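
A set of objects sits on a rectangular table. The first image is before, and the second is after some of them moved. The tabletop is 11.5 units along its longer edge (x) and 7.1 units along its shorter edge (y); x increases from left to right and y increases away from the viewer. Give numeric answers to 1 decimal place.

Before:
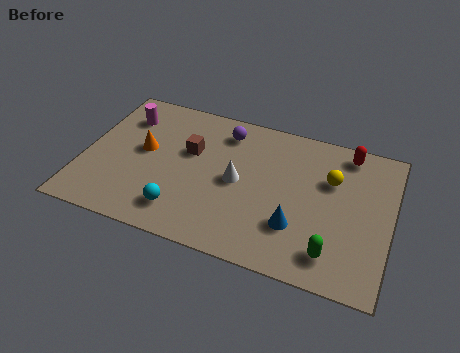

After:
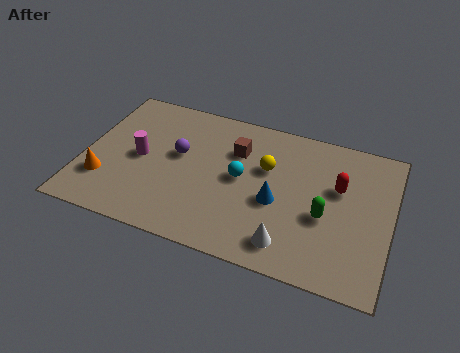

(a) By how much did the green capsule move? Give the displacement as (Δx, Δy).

(-0.4, 1.6)

The green capsule started near (9.5, 1.3) and ended near (9.1, 2.9).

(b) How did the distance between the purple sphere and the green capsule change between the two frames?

-0.6

They were about 6.3 units apart before and 5.7 after — 0.6 units closer together.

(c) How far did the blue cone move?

1.2

The blue cone was near (8.1, 2.1) before and (7.3, 3.0) after, so it travelled √(0.8² + 0.9²) ≈ 1.2 units.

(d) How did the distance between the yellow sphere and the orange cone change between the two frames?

-0.6

The distance was about 7.0 in the first image and 6.4 in the second, so they moved 0.6 units closer together.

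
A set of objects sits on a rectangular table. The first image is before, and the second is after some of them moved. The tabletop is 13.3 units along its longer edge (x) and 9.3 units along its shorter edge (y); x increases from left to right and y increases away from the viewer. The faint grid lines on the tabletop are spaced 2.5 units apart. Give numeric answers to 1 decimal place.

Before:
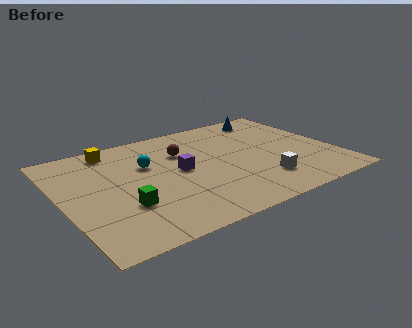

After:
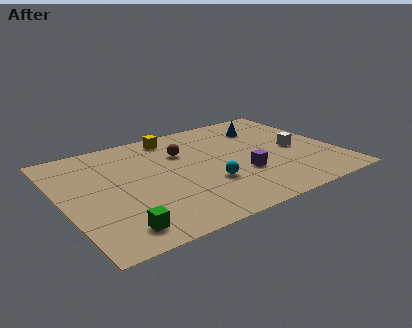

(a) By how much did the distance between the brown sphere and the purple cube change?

+2.4

They were about 1.6 units apart before and 4.0 after — 2.4 units further apart.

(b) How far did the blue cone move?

1.0

The blue cone was near (10.9, 8.0) before and (10.4, 7.1) after, so it travelled √(0.5² + 0.9²) ≈ 1.0 units.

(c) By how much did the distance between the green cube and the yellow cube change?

+2.6

They were about 5.1 units apart before and 7.7 after — 2.6 units further apart.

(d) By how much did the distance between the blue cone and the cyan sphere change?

-1.5

Before: roughly 6.9 units apart; after: 5.4. That's 1.5 units closer together.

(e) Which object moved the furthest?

the cyan sphere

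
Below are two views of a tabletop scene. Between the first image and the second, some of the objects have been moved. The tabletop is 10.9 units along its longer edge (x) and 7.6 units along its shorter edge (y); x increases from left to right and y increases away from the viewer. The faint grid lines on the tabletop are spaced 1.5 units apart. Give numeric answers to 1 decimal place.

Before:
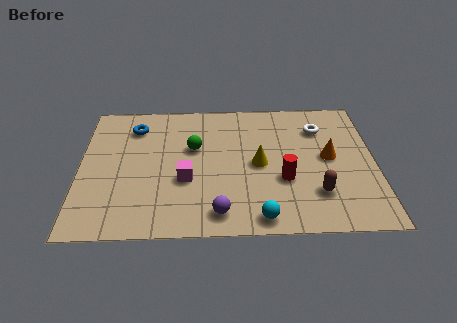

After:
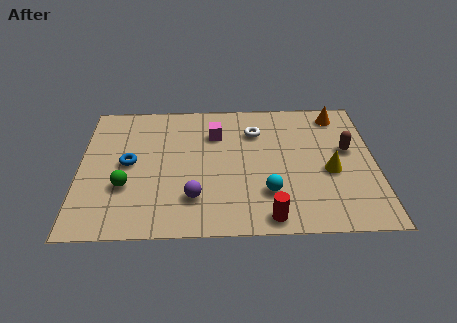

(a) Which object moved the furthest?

the green sphere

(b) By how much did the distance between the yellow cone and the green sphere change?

+4.9

The distance was about 2.6 in the first image and 7.5 in the second, so they moved 4.9 units further apart.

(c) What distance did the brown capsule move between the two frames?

2.7

The brown capsule was near (8.7, 2.0) before and (9.9, 4.4) after, so it travelled √(1.2² + 2.4²) ≈ 2.7 units.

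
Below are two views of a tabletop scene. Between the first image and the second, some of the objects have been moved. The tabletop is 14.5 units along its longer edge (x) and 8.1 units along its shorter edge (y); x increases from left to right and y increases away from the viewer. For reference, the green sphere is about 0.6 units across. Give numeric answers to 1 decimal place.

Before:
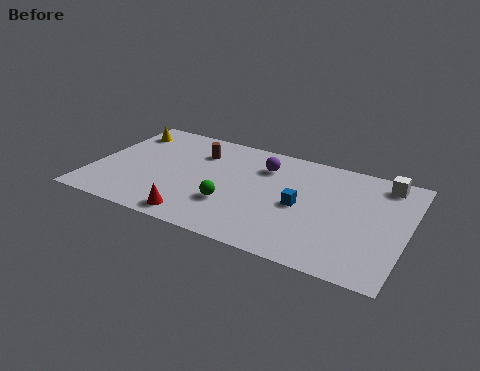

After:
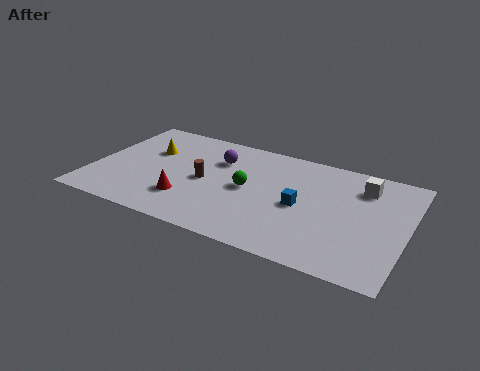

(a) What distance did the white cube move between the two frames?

1.1

The white cube was near (13.2, 7.0) before and (12.3, 6.3) after, so it travelled √(0.9² + 0.7²) ≈ 1.1 units.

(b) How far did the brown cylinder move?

2.2

The brown cylinder was near (4.6, 6.0) before and (5.2, 3.9) after, so it travelled √(0.6² + 2.1²) ≈ 2.2 units.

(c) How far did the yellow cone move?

1.8

The yellow cone moved from about (1.0, 6.5) to (2.4, 5.3), a distance of √(1.4² + 1.2²) ≈ 1.8.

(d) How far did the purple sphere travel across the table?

2.1

The purple sphere was near (7.7, 6.1) before and (5.6, 5.8) after, so it travelled √(2.1² + 0.3²) ≈ 2.1 units.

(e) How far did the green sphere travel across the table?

1.6

The green sphere moved from about (6.6, 2.6) to (7.2, 4.1), a distance of √(0.6² + 1.5²) ≈ 1.6.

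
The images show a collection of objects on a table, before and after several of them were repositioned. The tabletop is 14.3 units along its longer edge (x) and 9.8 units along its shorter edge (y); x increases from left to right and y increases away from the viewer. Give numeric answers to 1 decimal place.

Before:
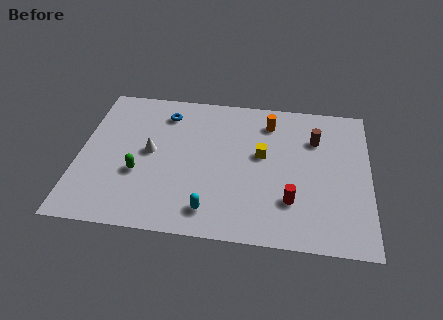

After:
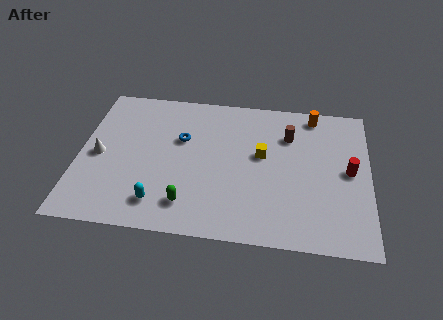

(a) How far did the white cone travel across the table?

2.5

The white cone moved from about (3.5, 5.1) to (1.0, 4.6), a distance of √(2.5² + 0.5²) ≈ 2.5.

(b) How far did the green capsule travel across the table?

3.0

The green capsule was near (3.0, 3.6) before and (5.5, 1.9) after, so it travelled √(2.5² + 1.7²) ≈ 3.0 units.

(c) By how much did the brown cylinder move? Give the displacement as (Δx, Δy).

(-1.3, 0.1)

From the two frames, the brown cylinder sits at roughly (11.6, 7.0) before and (10.3, 7.1) after.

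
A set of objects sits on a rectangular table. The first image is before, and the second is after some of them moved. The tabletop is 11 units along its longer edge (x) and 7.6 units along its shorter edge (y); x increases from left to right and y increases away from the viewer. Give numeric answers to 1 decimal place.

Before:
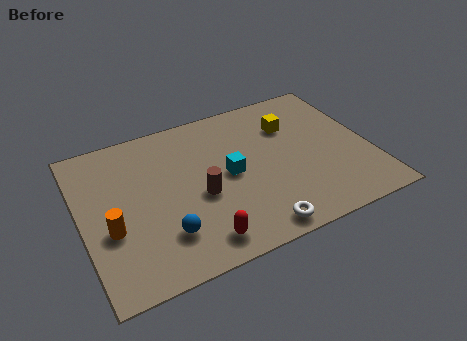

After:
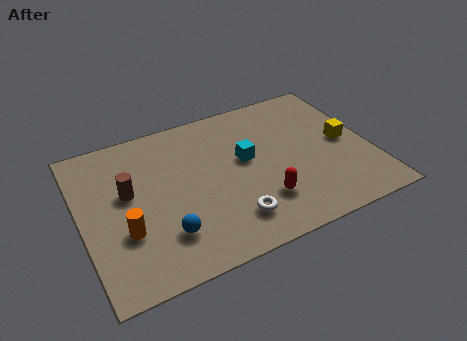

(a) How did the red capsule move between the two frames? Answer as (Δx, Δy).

(2.5, 0.9)

The red capsule was at about (4.1, 1.1) and moved to about (6.6, 2.0).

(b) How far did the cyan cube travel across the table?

0.9

The cyan cube moved from about (5.6, 3.8) to (6.3, 4.3), a distance of √(0.7² + 0.5²) ≈ 0.9.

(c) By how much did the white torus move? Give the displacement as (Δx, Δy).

(-0.8, 0.8)

The white torus started near (6.2, 0.8) and ended near (5.4, 1.6).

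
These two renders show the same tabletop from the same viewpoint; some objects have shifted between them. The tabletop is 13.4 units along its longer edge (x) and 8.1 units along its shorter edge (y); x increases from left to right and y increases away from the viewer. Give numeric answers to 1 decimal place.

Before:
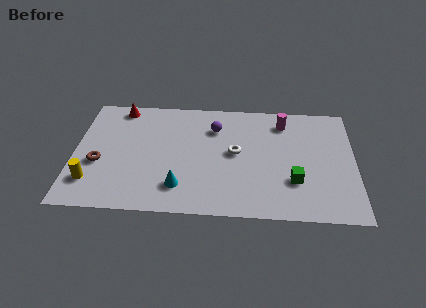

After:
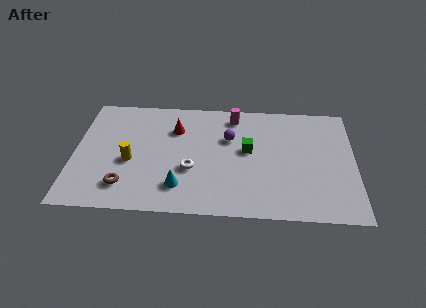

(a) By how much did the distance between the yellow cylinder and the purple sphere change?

-2.0

They were about 7.1 units apart before and 5.1 after — 2.0 units closer together.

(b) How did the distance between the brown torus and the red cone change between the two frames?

+0.6

Before: roughly 4.1 units apart; after: 4.7. That's 0.6 units further apart.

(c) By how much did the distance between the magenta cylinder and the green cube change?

-1.6

Before: roughly 4.1 units apart; after: 2.5. That's 1.6 units closer together.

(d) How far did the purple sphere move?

1.0

The purple sphere was near (6.7, 6.0) before and (7.4, 5.3) after, so it travelled √(0.7² + 0.7²) ≈ 1.0 units.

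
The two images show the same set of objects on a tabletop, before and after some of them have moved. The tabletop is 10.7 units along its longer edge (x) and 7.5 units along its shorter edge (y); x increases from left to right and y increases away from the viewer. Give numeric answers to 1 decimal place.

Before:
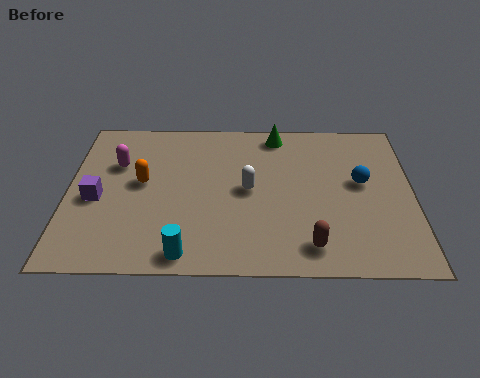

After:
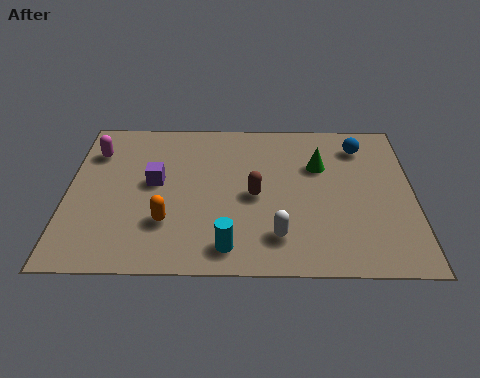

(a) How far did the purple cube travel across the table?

2.0

The purple cube moved from about (0.9, 3.3) to (2.7, 4.1), a distance of √(1.8² + 0.8²) ≈ 2.0.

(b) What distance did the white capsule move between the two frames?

2.4

The white capsule was near (5.6, 3.8) before and (6.5, 1.6) after, so it travelled √(0.9² + 2.2²) ≈ 2.4 units.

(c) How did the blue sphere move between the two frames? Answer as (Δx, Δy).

(0.0, 1.8)

The blue sphere was at about (9.1, 4.2) and moved to about (9.1, 6.0).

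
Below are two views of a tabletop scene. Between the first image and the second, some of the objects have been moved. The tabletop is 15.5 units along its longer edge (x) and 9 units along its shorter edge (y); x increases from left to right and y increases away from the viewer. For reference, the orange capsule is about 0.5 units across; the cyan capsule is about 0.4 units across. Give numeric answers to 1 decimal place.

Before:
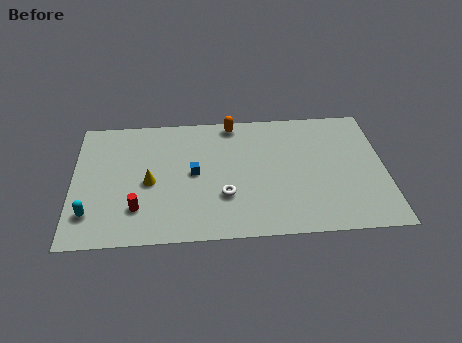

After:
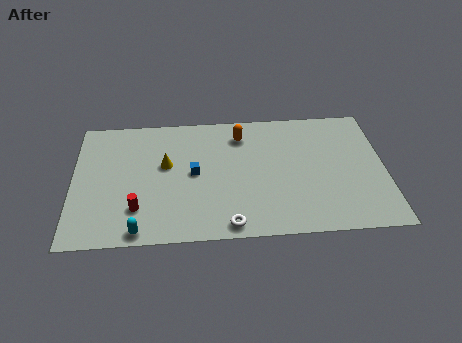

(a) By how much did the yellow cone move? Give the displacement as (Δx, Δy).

(0.8, 1.2)

The yellow cone started near (3.8, 4.1) and ended near (4.6, 5.3).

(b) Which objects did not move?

the red cylinder and the blue cube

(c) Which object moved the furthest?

the cyan capsule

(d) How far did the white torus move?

2.0

From (7.5, 2.9) to (7.7, 0.9), the white torus covered √(0.2² + 2.0²) ≈ 2.0 units.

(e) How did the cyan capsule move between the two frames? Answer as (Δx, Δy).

(2.4, -1.3)

The cyan capsule was at about (0.9, 2.1) and moved to about (3.3, 0.8).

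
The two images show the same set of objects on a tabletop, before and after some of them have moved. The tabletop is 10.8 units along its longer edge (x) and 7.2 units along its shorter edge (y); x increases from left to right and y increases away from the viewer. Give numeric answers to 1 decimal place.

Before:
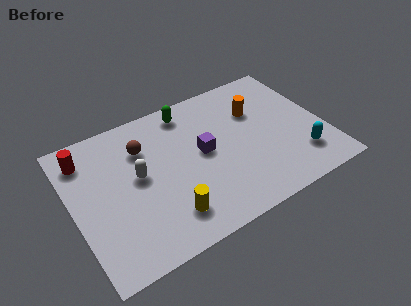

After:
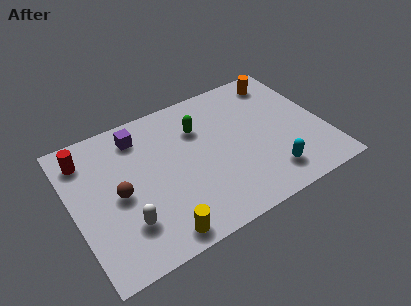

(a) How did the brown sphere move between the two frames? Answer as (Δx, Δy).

(-1.3, -1.8)

From the two frames, the brown sphere sits at roughly (3.2, 5.2) before and (1.9, 3.4) after.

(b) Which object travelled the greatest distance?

the purple cube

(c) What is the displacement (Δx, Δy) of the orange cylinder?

(1.3, 1.2)

The orange cylinder was at about (8.1, 4.9) and moved to about (9.4, 6.1).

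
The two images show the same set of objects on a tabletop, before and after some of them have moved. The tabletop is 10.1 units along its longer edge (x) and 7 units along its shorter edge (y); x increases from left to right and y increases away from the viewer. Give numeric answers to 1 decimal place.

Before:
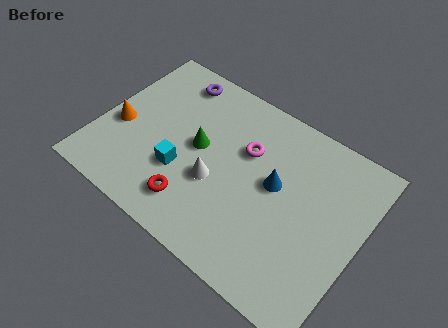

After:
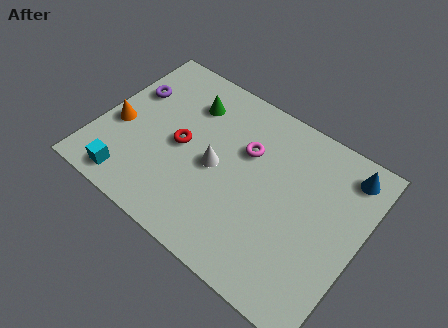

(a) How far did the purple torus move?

2.0

The purple torus moved from about (2.3, 6.0) to (0.9, 4.6), a distance of √(1.4² + 1.4²) ≈ 2.0.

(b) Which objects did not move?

the magenta torus and the orange cone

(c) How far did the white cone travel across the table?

0.6

The white cone was near (4.7, 2.7) before and (4.6, 3.3) after, so it travelled √(0.1² + 0.6²) ≈ 0.6 units.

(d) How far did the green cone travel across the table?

1.7

From (3.8, 3.7) to (3.1, 5.3), the green cone covered √(0.7² + 1.6²) ≈ 1.7 units.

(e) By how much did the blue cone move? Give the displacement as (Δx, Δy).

(2.4, 2.0)

The blue cone was at about (6.8, 3.9) and moved to about (9.2, 5.9).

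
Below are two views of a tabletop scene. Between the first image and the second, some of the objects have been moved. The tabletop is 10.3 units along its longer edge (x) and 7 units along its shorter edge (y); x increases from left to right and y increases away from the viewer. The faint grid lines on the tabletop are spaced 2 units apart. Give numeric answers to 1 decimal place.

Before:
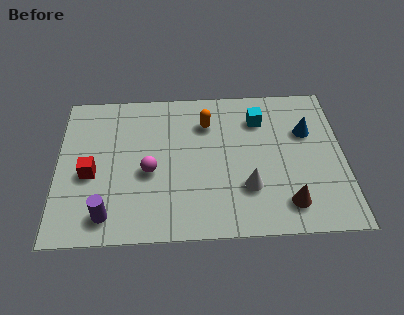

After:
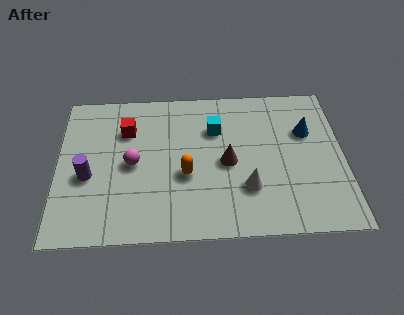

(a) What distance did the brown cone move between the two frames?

2.9

The brown cone was near (8.2, 1.3) before and (6.1, 3.3) after, so it travelled √(2.1² + 2.0²) ≈ 2.9 units.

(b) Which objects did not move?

the blue cone and the white cone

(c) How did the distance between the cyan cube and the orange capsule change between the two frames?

+0.5

Before: roughly 1.9 units apart; after: 2.4. That's 0.5 units further apart.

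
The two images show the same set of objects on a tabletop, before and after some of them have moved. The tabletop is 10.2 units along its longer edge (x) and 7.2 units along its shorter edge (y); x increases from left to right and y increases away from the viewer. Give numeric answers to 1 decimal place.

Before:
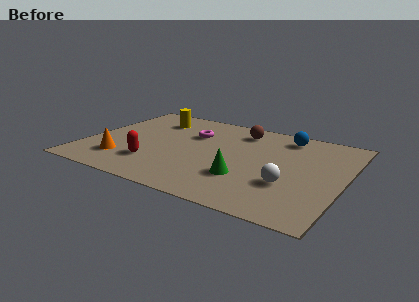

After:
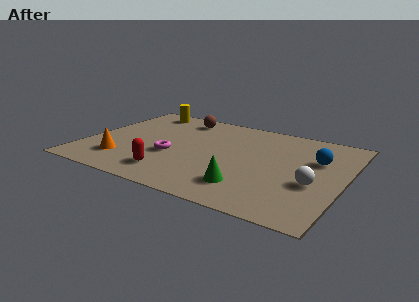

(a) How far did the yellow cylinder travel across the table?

0.9

The yellow cylinder moved from about (2.3, 5.6) to (1.7, 6.3), a distance of √(0.6² + 0.7²) ≈ 0.9.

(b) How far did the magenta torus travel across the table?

2.2

From (4.0, 4.9) to (3.5, 2.8), the magenta torus covered √(0.5² + 2.1²) ≈ 2.2 units.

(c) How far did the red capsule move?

0.9

From (2.9, 1.9) to (3.7, 1.4), the red capsule covered √(0.8² + 0.5²) ≈ 0.9 units.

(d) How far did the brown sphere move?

2.5

From (5.8, 5.9) to (3.3, 6.1), the brown sphere covered √(2.5² + 0.2²) ≈ 2.5 units.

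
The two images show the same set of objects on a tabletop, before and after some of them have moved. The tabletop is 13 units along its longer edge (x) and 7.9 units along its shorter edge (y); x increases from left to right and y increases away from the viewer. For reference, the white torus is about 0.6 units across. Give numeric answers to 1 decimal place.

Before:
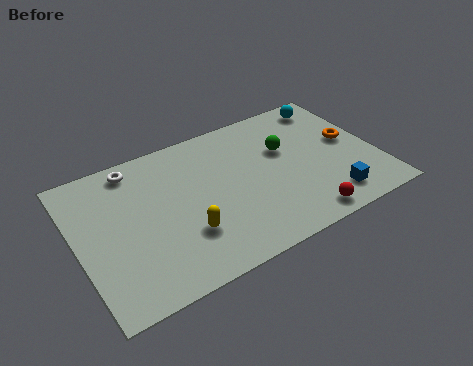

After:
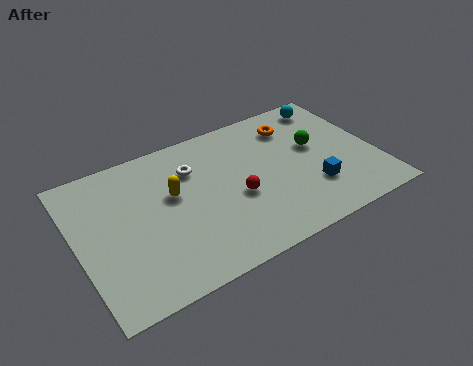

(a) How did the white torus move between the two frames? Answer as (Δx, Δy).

(2.4, -1.2)

The white torus was at about (2.8, 6.9) and moved to about (5.2, 5.7).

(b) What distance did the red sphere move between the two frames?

3.5

The red sphere was near (9.3, 0.9) before and (6.8, 3.3) after, so it travelled √(2.5² + 2.4²) ≈ 3.5 units.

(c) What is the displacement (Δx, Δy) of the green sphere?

(1.3, -0.4)

From the two frames, the green sphere sits at roughly (9.2, 5.0) before and (10.5, 4.6) after.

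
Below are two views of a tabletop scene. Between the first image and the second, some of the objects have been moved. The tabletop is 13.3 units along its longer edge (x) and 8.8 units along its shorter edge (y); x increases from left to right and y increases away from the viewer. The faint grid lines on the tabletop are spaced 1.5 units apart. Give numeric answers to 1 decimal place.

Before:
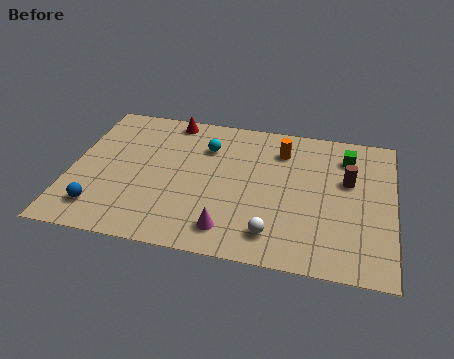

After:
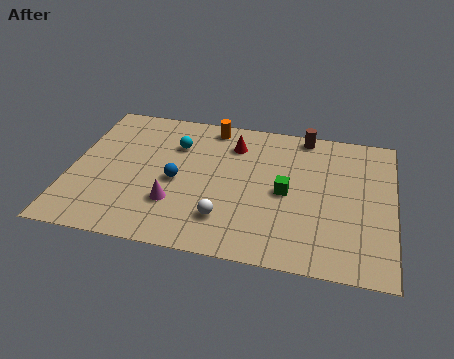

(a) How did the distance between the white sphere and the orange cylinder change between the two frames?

+0.6

They were about 5.2 units apart before and 5.8 after — 0.6 units further apart.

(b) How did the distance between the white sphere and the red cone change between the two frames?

-3.1

The distance was about 7.8 in the first image and 4.7 in the second, so they moved 3.1 units closer together.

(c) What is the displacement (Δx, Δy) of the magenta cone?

(-2.3, 1.1)

The magenta cone was at about (6.7, 1.5) and moved to about (4.4, 2.6).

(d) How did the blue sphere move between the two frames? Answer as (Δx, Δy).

(3.0, 2.3)

The blue sphere started near (1.4, 1.7) and ended near (4.4, 4.0).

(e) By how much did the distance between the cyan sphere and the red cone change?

+0.3

They were about 2.2 units apart before and 2.5 after — 0.3 units further apart.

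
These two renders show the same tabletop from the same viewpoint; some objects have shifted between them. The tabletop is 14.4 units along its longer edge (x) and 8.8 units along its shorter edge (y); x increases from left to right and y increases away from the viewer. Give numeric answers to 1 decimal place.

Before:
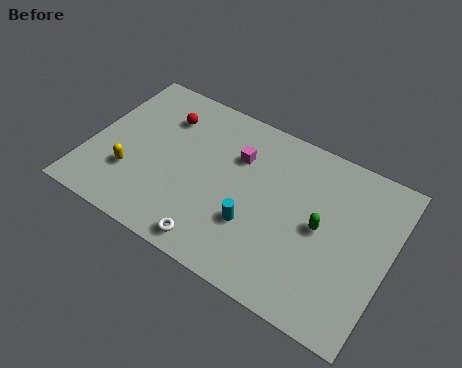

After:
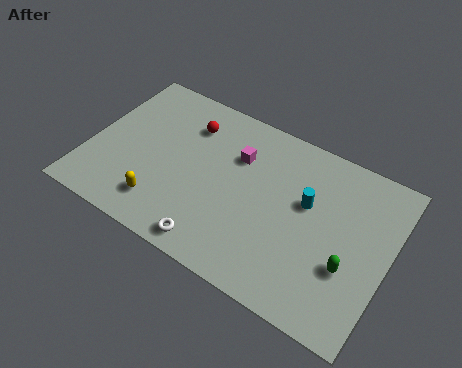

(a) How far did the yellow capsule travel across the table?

1.9

From (2.2, 2.7) to (3.9, 1.8), the yellow capsule covered √(1.7² + 0.9²) ≈ 1.9 units.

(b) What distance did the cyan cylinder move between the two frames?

3.3

From (8.2, 2.9) to (10.4, 5.3), the cyan cylinder covered √(2.2² + 2.4²) ≈ 3.3 units.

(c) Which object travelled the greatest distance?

the cyan cylinder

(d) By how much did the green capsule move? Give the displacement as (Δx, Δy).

(1.5, -1.3)

From the two frames, the green capsule sits at roughly (11.2, 4.4) before and (12.7, 3.1) after.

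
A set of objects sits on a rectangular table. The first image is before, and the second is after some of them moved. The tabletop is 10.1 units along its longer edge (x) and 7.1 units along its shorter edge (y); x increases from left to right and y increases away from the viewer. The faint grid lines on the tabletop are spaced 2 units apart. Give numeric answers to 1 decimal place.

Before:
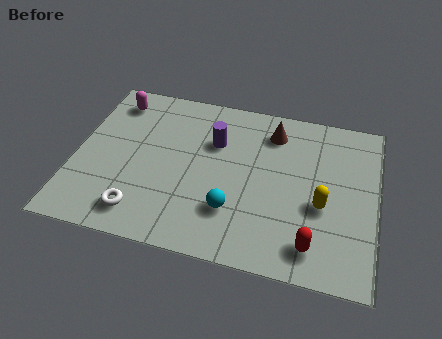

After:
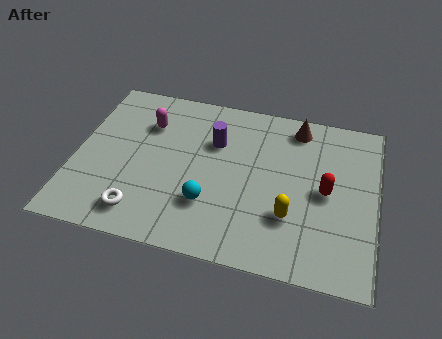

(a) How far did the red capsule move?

2.3

The red capsule was near (8.1, 1.2) before and (8.4, 3.5) after, so it travelled √(0.3² + 2.3²) ≈ 2.3 units.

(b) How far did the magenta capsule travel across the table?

1.4

The magenta capsule moved from about (1.1, 5.9) to (2.3, 5.1), a distance of √(1.2² + 0.8²) ≈ 1.4.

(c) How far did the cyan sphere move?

0.8

The cyan sphere moved from about (5.4, 2.0) to (4.6, 2.1), a distance of √(0.8² + 0.1²) ≈ 0.8.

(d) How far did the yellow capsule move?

1.2

From (8.3, 2.9) to (7.3, 2.2), the yellow capsule covered √(1.0² + 0.7²) ≈ 1.2 units.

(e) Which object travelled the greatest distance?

the red capsule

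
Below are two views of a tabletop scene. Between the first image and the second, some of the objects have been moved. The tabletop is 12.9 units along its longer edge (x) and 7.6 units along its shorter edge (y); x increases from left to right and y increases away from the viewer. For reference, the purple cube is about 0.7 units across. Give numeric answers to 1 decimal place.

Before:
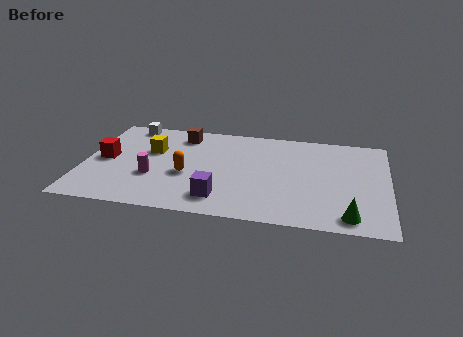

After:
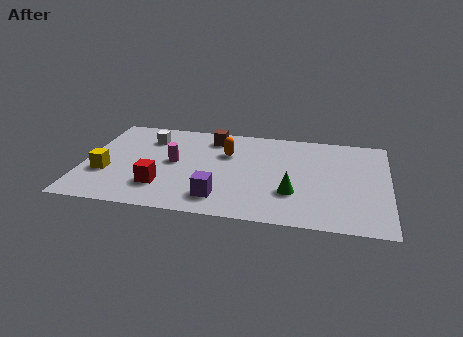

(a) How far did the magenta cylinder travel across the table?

1.5

The magenta cylinder was near (3.0, 2.7) before and (3.8, 4.0) after, so it travelled √(0.8² + 1.3²) ≈ 1.5 units.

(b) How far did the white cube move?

1.3

The white cube was near (1.7, 6.8) before and (2.6, 5.8) after, so it travelled √(0.9² + 1.0²) ≈ 1.3 units.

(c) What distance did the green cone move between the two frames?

2.8

The green cone moved from about (11.3, 1.0) to (8.9, 2.4), a distance of √(2.4² + 1.4²) ≈ 2.8.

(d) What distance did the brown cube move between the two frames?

1.3

From (4.0, 6.3) to (5.3, 6.3), the brown cube covered √(1.3² + 0.0²) ≈ 1.3 units.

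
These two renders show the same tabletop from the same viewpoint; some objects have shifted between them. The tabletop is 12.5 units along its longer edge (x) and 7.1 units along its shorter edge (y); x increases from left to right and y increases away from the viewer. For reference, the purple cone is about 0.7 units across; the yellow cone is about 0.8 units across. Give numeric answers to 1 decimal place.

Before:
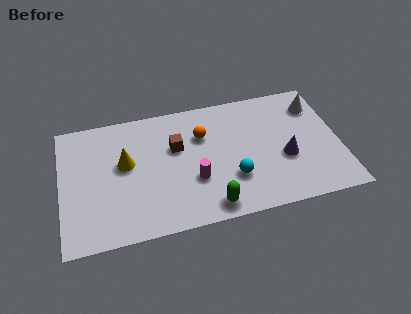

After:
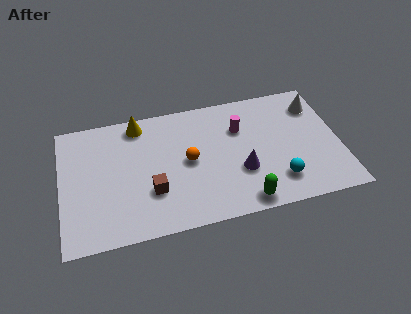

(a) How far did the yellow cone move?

2.2

The yellow cone was near (2.9, 4.1) before and (3.6, 6.2) after, so it travelled √(0.7² + 2.1²) ≈ 2.2 units.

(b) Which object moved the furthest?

the magenta cylinder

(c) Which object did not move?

the white cone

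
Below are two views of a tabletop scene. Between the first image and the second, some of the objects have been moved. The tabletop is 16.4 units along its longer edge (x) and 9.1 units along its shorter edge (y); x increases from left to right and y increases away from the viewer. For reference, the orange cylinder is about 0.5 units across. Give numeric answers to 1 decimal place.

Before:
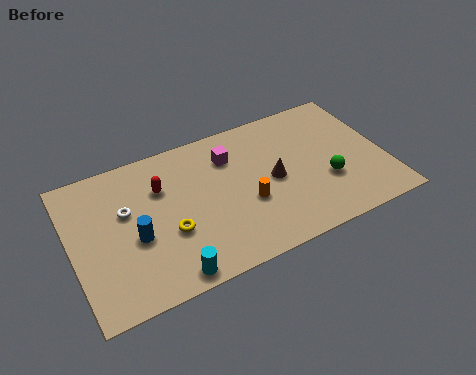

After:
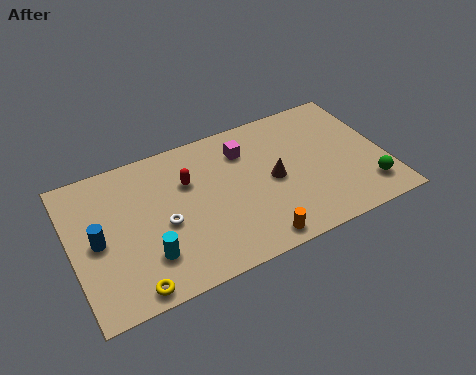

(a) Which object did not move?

the brown cone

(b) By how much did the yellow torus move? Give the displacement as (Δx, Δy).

(-2.2, -2.5)

From the two frames, the yellow torus sits at roughly (4.9, 3.4) before and (2.7, 0.9) after.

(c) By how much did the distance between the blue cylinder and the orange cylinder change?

+2.7

The distance was about 5.8 in the first image and 8.5 in the second, so they moved 2.7 units further apart.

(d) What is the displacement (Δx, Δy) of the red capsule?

(1.4, -0.2)

The red capsule was at about (4.8, 6.3) and moved to about (6.2, 6.1).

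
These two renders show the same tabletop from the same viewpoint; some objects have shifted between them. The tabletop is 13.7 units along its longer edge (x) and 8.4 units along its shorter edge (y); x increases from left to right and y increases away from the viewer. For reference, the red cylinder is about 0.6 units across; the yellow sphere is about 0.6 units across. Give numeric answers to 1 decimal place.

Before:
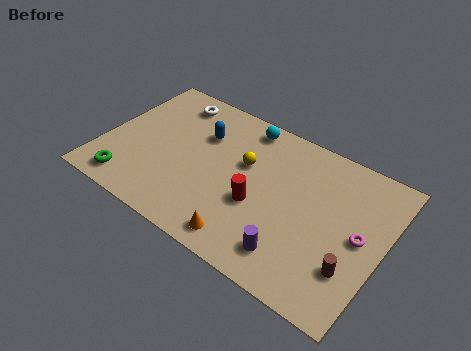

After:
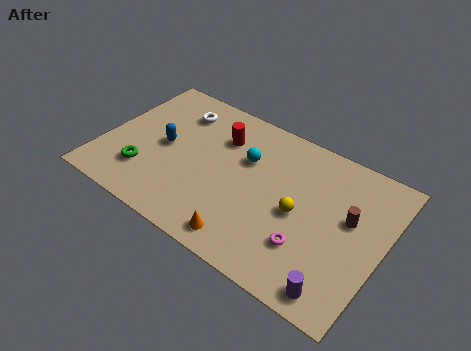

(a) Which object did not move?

the orange cone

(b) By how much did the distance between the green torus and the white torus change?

-1.5

The distance was about 6.0 in the first image and 4.5 in the second, so they moved 1.5 units closer together.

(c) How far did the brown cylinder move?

2.5

From (12.5, 2.4) to (12.0, 4.9), the brown cylinder covered √(0.5² + 2.5²) ≈ 2.5 units.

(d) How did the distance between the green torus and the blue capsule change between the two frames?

-3.3

They were about 5.4 units apart before and 2.1 after — 3.3 units closer together.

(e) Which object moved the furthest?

the red cylinder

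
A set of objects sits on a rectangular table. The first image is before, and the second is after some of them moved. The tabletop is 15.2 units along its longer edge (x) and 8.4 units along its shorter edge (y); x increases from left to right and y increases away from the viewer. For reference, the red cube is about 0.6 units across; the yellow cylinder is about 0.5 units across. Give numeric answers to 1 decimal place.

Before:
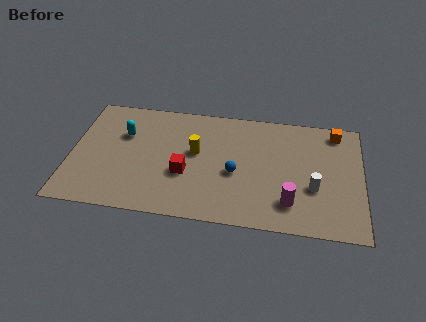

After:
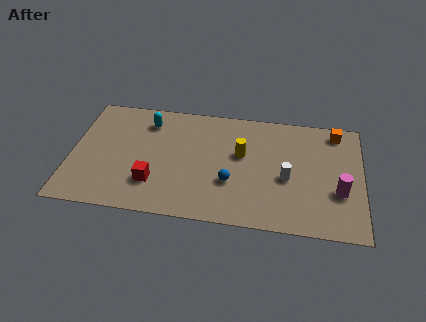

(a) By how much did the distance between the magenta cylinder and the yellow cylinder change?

-0.3

Before: roughly 5.8 units apart; after: 5.5. That's 0.3 units closer together.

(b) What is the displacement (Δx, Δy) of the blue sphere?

(-0.2, -0.7)

The blue sphere started near (8.6, 3.6) and ended near (8.4, 2.9).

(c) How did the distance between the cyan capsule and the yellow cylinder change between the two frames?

+1.4

They were about 3.9 units apart before and 5.3 after — 1.4 units further apart.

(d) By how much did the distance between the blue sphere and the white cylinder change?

-1.1

Before: roughly 4.1 units apart; after: 3.0. That's 1.1 units closer together.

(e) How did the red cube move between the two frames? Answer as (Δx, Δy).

(-1.6, -0.9)

From the two frames, the red cube sits at roughly (6.0, 3.2) before and (4.4, 2.3) after.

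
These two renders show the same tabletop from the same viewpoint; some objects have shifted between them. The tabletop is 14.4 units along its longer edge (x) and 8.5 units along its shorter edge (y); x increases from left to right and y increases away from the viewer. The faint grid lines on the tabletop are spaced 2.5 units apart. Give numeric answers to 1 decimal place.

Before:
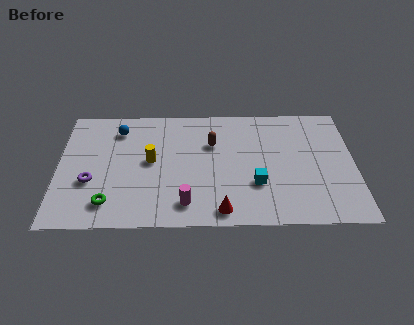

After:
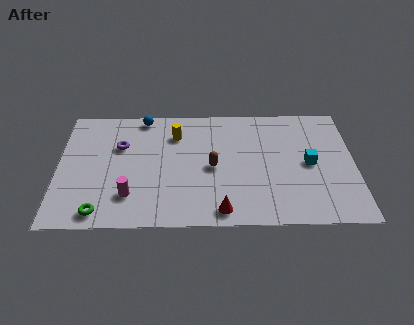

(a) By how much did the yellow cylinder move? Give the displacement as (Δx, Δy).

(1.2, 1.9)

From the two frames, the yellow cylinder sits at roughly (4.5, 4.5) before and (5.7, 6.4) after.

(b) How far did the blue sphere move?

1.5

The blue sphere moved from about (2.9, 6.8) to (4.1, 7.7), a distance of √(1.2² + 0.9²) ≈ 1.5.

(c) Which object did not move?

the red cone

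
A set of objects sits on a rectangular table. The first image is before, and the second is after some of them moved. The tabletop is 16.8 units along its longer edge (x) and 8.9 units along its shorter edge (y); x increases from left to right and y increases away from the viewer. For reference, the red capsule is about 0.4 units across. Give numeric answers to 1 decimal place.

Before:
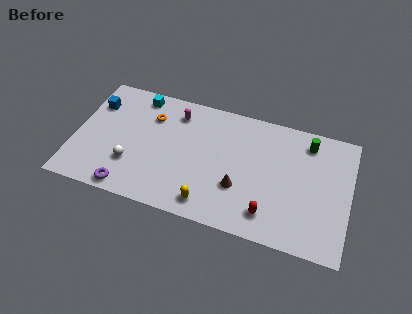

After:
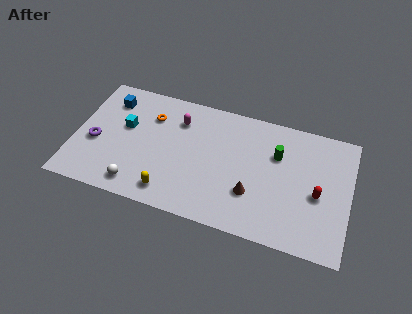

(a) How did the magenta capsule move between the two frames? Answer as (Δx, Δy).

(0.2, -0.5)

The magenta capsule was at about (6.0, 7.2) and moved to about (6.2, 6.7).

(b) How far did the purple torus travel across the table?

3.6

The purple torus moved from about (3.6, 0.9) to (1.3, 3.7), a distance of √(2.3² + 2.8²) ≈ 3.6.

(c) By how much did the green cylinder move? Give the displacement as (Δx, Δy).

(-1.8, -1.4)

The green cylinder started near (14.1, 7.4) and ended near (12.3, 6.0).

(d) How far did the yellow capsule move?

2.4

From (8.5, 1.3) to (6.1, 1.4), the yellow capsule covered √(2.4² + 0.1²) ≈ 2.4 units.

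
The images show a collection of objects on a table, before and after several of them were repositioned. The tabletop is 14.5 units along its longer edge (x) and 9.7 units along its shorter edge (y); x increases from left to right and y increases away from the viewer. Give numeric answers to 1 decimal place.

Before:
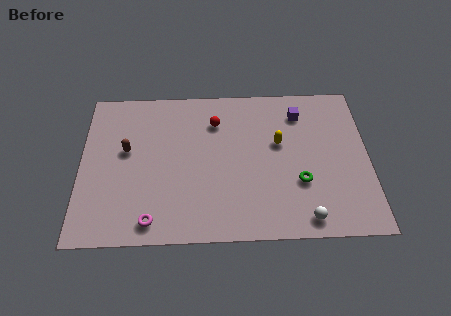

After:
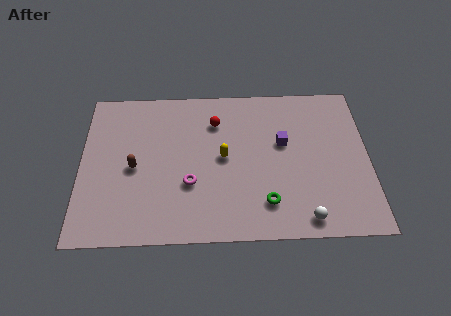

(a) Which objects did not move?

the white sphere and the red sphere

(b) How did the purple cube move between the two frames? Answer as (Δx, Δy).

(-0.9, -1.9)

The purple cube started near (11.1, 7.7) and ended near (10.2, 5.8).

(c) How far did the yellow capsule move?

2.9

From (10.0, 5.8) to (7.2, 5.0), the yellow capsule covered √(2.8² + 0.8²) ≈ 2.9 units.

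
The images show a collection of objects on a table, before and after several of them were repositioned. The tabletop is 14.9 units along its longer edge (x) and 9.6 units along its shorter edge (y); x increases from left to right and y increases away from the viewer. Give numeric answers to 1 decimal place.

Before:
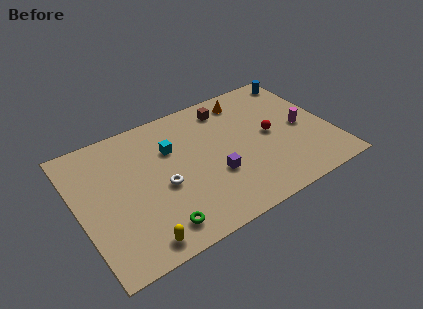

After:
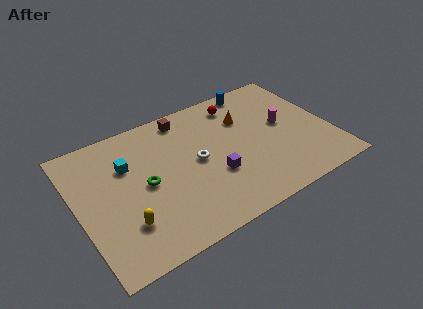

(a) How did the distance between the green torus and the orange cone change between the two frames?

-2.6

The distance was about 9.2 in the first image and 6.6 in the second, so they moved 2.6 units closer together.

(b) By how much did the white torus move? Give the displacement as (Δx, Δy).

(2.2, 0.8)

From the two frames, the white torus sits at roughly (4.8, 4.1) before and (7.0, 4.9) after.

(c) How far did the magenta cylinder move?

1.2

From (13.3, 4.5) to (12.3, 5.2), the magenta cylinder covered √(1.0² + 0.7²) ≈ 1.2 units.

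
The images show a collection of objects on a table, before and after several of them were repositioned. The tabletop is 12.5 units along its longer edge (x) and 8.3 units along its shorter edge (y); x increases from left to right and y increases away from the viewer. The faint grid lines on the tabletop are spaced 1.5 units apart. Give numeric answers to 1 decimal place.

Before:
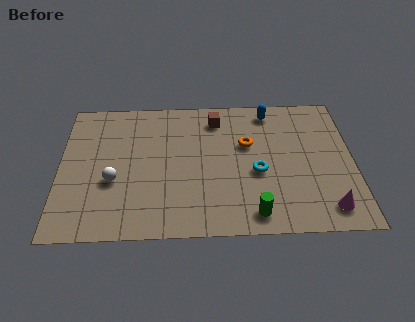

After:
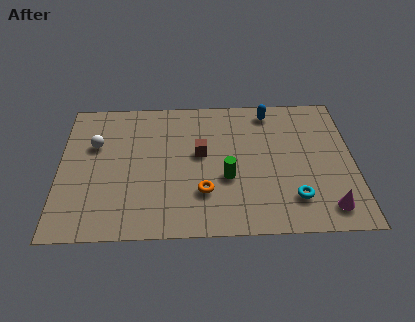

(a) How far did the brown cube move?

2.2

The brown cube was near (6.7, 6.8) before and (6.0, 4.7) after, so it travelled √(0.7² + 2.1²) ≈ 2.2 units.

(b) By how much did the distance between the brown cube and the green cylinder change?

-4.0

Before: roughly 5.9 units apart; after: 1.9. That's 4.0 units closer together.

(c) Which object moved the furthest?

the orange torus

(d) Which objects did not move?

the magenta cone and the blue capsule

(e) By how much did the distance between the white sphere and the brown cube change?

-1.1

Before: roughly 5.7 units apart; after: 4.6. That's 1.1 units closer together.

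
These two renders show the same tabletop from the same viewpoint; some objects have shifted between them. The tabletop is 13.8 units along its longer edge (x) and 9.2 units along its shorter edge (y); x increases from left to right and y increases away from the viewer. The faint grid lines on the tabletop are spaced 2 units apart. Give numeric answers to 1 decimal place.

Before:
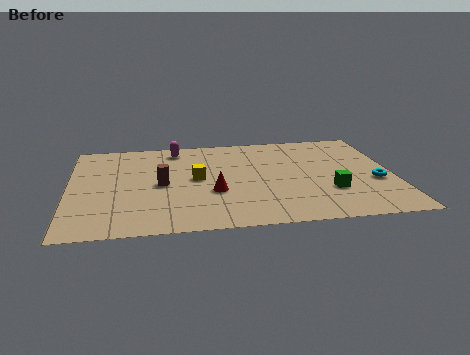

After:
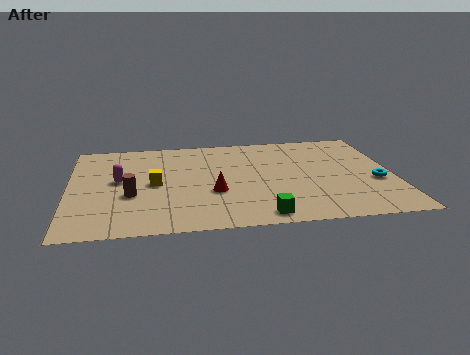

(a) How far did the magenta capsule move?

3.8

The magenta capsule was near (4.6, 7.9) before and (2.1, 5.0) after, so it travelled √(2.5² + 2.9²) ≈ 3.8 units.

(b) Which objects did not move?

the red cone and the cyan torus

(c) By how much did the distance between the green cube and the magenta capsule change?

-1.0

The distance was about 8.1 in the first image and 7.1 in the second, so they moved 1.0 units closer together.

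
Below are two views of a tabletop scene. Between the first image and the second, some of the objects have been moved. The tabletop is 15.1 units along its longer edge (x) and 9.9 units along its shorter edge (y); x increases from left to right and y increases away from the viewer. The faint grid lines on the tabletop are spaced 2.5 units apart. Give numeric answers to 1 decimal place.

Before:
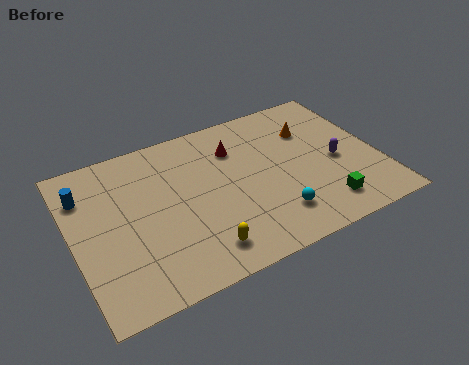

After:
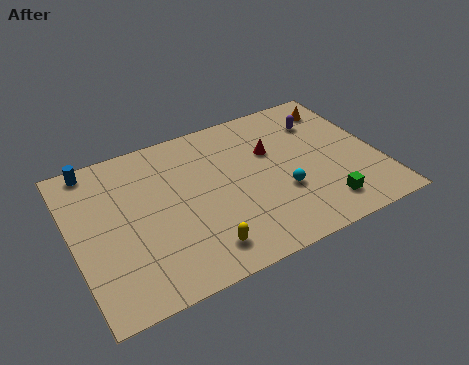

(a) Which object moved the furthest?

the purple capsule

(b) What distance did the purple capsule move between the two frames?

3.0

From (13.0, 4.4) to (12.7, 7.4), the purple capsule covered √(0.3² + 3.0²) ≈ 3.0 units.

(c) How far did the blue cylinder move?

1.7

From (0.8, 7.4) to (1.4, 9.0), the blue cylinder covered √(0.6² + 1.6²) ≈ 1.7 units.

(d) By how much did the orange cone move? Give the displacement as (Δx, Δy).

(1.6, 1.1)

From the two frames, the orange cone sits at roughly (12.1, 7.0) before and (13.7, 8.1) after.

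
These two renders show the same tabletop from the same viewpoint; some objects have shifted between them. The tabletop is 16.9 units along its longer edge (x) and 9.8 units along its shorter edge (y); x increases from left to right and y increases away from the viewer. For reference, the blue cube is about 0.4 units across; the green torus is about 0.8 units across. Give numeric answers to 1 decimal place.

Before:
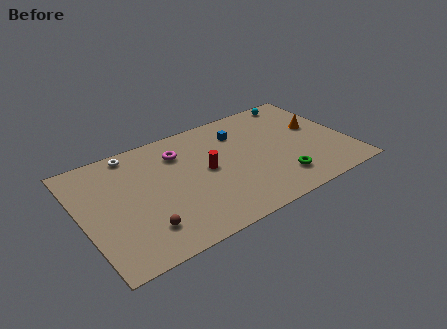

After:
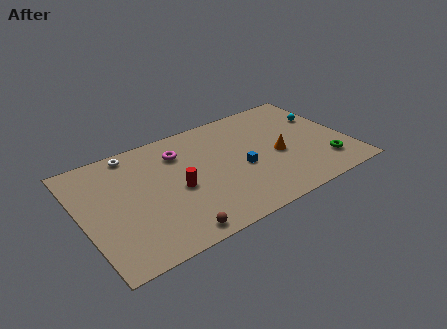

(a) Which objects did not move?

the white torus and the magenta torus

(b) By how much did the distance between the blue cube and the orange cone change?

-2.7

They were about 5.1 units apart before and 2.4 after — 2.7 units closer together.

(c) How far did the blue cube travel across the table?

3.2

The blue cube was near (10.4, 7.4) before and (10.0, 4.2) after, so it travelled √(0.4² + 3.2²) ≈ 3.2 units.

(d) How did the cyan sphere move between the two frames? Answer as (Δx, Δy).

(1.2, -2.3)

From the two frames, the cyan sphere sits at roughly (14.6, 8.8) before and (15.8, 6.5) after.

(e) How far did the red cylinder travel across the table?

2.1

From (7.9, 5.1) to (5.9, 4.4), the red cylinder covered √(2.0² + 0.7²) ≈ 2.1 units.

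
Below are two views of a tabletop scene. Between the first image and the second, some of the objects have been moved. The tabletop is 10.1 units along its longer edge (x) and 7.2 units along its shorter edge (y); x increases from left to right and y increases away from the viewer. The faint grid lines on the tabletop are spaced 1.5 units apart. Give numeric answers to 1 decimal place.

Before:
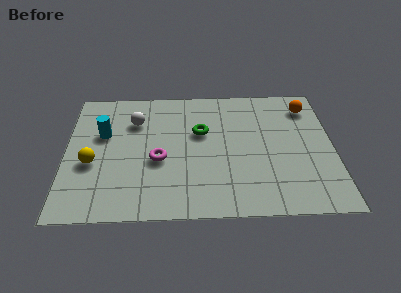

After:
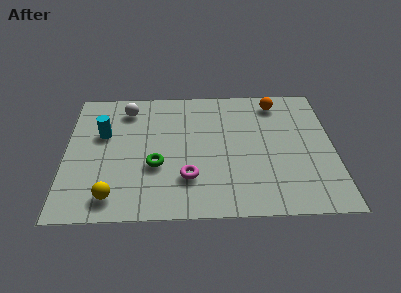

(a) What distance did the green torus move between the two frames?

2.5

From (5.1, 4.5) to (3.4, 2.7), the green torus covered √(1.7² + 1.8²) ≈ 2.5 units.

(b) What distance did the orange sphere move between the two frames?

1.2

The orange sphere moved from about (9.2, 5.8) to (8.0, 6.1), a distance of √(1.2² + 0.3²) ≈ 1.2.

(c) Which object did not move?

the cyan cylinder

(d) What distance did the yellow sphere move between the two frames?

2.0

From (1.0, 2.9) to (1.8, 1.1), the yellow sphere covered √(0.8² + 1.8²) ≈ 2.0 units.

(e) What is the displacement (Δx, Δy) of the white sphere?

(-0.3, 0.7)

The white sphere started near (2.6, 5.2) and ended near (2.3, 5.9).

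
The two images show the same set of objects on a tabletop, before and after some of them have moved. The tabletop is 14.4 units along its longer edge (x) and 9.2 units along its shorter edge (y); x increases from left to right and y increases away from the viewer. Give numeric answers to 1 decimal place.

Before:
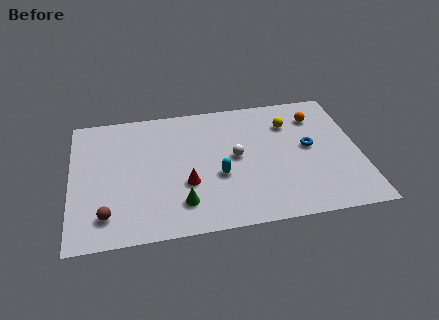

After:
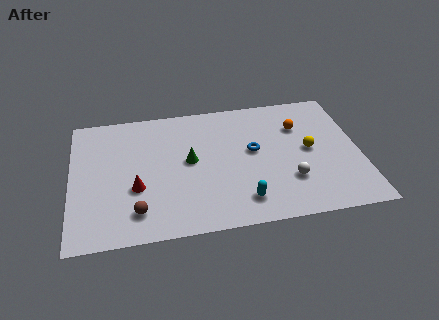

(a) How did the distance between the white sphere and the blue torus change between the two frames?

-0.8

They were about 3.7 units apart before and 2.9 after — 0.8 units closer together.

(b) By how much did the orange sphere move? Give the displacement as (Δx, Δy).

(-0.9, -0.6)

The orange sphere started near (12.4, 7.1) and ended near (11.5, 6.5).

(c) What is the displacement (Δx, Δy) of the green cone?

(0.5, 2.9)

The green cone was at about (5.4, 2.0) and moved to about (5.9, 4.9).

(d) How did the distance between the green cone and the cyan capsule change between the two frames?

+1.6

Before: roughly 2.5 units apart; after: 4.1. That's 1.6 units further apart.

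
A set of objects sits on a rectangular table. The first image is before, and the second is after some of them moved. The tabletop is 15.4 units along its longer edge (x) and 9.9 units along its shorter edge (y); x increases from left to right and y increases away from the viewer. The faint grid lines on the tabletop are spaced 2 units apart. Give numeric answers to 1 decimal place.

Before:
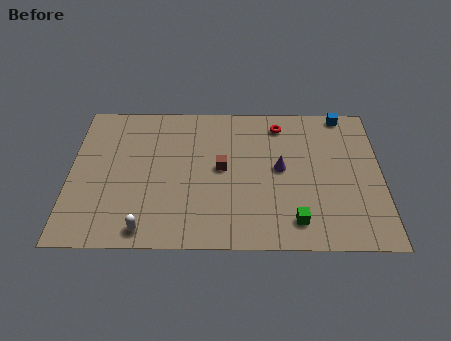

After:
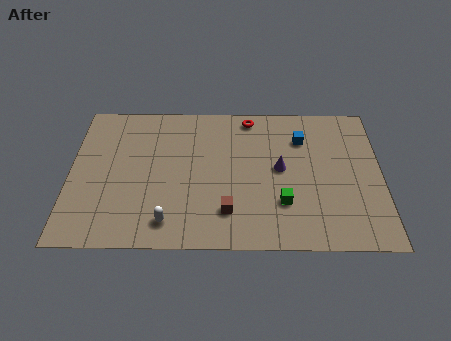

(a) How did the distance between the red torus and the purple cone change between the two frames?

+0.8

The distance was about 3.1 in the first image and 3.9 in the second, so they moved 0.8 units further apart.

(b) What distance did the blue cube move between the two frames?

2.8

The blue cube was near (13.6, 9.1) before and (11.5, 7.3) after, so it travelled √(2.1² + 1.8²) ≈ 2.8 units.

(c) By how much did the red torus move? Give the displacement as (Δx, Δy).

(-1.5, 0.5)

From the two frames, the red torus sits at roughly (10.4, 8.3) before and (8.9, 8.8) after.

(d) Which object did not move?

the purple cone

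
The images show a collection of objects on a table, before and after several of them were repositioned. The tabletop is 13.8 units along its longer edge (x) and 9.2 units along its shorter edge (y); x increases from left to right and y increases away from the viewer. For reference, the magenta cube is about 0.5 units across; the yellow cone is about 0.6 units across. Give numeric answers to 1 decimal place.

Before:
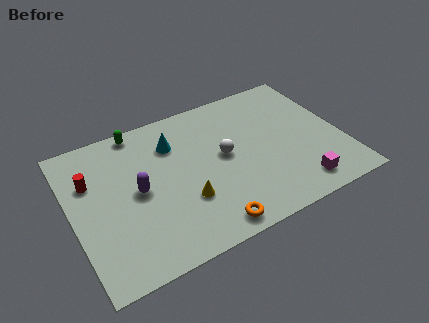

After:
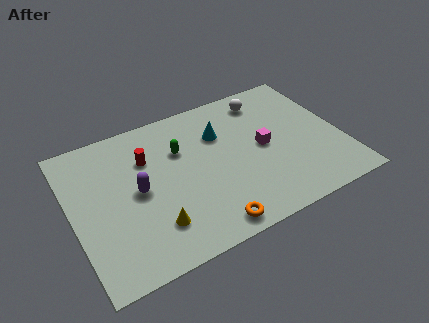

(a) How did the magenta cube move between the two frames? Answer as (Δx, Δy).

(-1.3, 3.2)

From the two frames, the magenta cube sits at roughly (11.1, 1.4) before and (9.8, 4.6) after.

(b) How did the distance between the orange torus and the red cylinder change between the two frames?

-1.5

They were about 7.4 units apart before and 5.9 after — 1.5 units closer together.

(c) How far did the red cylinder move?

2.9

The red cylinder moved from about (1.1, 6.2) to (4.0, 6.4), a distance of √(2.9² + 0.2²) ≈ 2.9.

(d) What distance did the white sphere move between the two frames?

3.8

The white sphere was near (7.8, 4.9) before and (10.4, 7.7) after, so it travelled √(2.6² + 2.8²) ≈ 3.8 units.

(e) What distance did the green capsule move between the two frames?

2.9

From (3.8, 8.4) to (5.7, 6.2), the green capsule covered √(1.9² + 2.2²) ≈ 2.9 units.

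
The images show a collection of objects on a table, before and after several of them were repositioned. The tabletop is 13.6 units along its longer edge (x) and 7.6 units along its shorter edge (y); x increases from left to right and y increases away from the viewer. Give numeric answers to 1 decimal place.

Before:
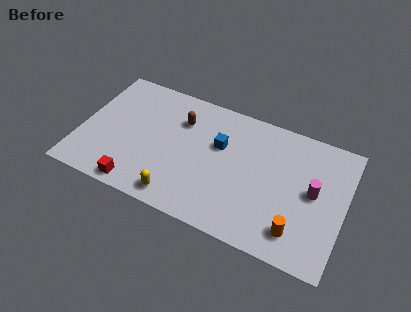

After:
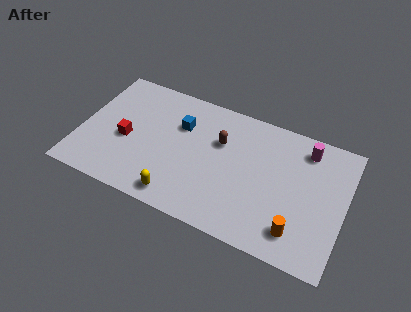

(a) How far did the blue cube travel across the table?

2.1

The blue cube was near (7.1, 4.8) before and (5.0, 5.2) after, so it travelled √(2.1² + 0.4²) ≈ 2.1 units.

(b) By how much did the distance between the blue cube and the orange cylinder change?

+2.0

They were about 5.4 units apart before and 7.4 after — 2.0 units further apart.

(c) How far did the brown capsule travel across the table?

2.2

From (5.0, 5.5) to (7.1, 5.0), the brown capsule covered √(2.1² + 0.5²) ≈ 2.2 units.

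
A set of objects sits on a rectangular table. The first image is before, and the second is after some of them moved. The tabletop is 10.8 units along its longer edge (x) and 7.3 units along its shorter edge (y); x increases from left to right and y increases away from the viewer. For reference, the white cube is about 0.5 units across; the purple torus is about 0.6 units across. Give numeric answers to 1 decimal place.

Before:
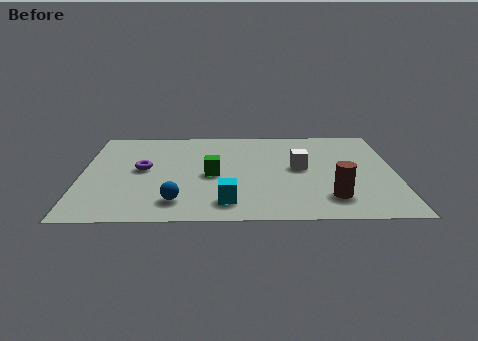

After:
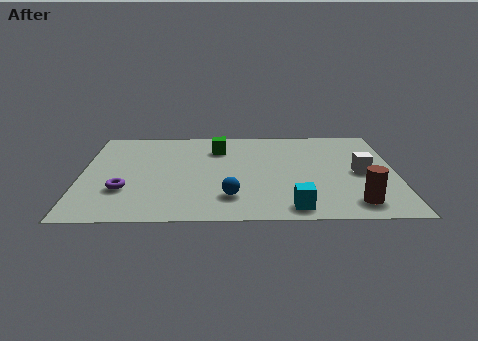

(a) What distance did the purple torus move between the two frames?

1.7

The purple torus was near (2.1, 3.9) before and (1.5, 2.3) after, so it travelled √(0.6² + 1.6²) ≈ 1.7 units.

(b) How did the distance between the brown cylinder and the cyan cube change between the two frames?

-1.4

The distance was about 3.5 in the first image and 2.1 in the second, so they moved 1.4 units closer together.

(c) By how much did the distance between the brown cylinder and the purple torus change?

+1.1

The distance was about 6.8 in the first image and 7.9 in the second, so they moved 1.1 units further apart.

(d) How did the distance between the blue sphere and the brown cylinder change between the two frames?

-1.0

They were about 5.2 units apart before and 4.2 after — 1.0 units closer together.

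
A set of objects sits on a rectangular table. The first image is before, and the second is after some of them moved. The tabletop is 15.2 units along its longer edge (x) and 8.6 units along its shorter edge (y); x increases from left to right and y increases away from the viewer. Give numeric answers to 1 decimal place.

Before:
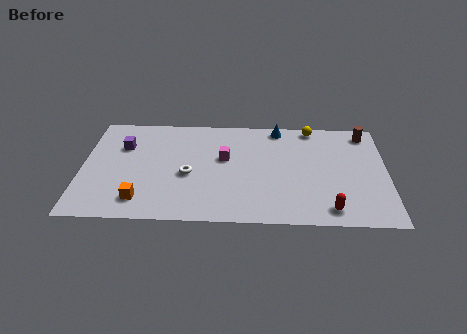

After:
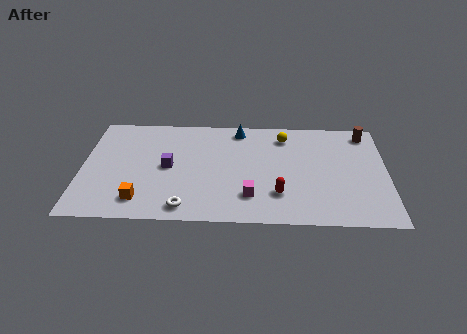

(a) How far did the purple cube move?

2.8

From (2.0, 5.9) to (4.3, 4.3), the purple cube covered √(2.3² + 1.6²) ≈ 2.8 units.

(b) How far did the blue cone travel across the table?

2.0

From (9.8, 7.7) to (7.8, 7.5), the blue cone covered √(2.0² + 0.2²) ≈ 2.0 units.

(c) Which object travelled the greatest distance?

the magenta cube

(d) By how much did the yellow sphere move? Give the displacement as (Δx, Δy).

(-1.4, -0.8)

The yellow sphere was at about (11.5, 7.8) and moved to about (10.1, 7.0).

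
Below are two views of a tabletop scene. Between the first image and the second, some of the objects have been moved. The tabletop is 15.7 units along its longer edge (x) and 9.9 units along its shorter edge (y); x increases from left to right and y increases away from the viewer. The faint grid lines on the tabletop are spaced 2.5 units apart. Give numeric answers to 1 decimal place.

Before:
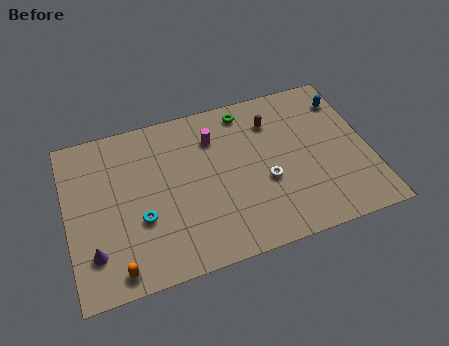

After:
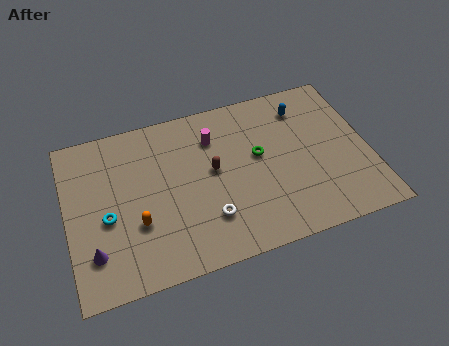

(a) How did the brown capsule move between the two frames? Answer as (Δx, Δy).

(-3.3, -2.1)

The brown capsule started near (10.9, 7.5) and ended near (7.6, 5.4).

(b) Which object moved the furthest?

the brown capsule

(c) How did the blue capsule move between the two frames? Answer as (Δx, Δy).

(-2.2, 0.1)

The blue capsule started near (14.8, 7.8) and ended near (12.6, 7.9).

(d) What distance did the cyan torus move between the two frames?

1.8

From (3.7, 3.6) to (2.0, 4.2), the cyan torus covered √(1.7² + 0.6²) ≈ 1.8 units.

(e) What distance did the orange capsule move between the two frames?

2.6

From (2.3, 1.1) to (3.5, 3.4), the orange capsule covered √(1.2² + 2.3²) ≈ 2.6 units.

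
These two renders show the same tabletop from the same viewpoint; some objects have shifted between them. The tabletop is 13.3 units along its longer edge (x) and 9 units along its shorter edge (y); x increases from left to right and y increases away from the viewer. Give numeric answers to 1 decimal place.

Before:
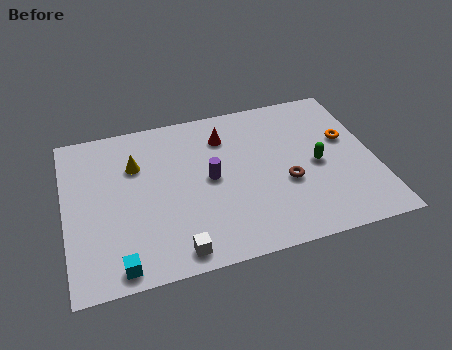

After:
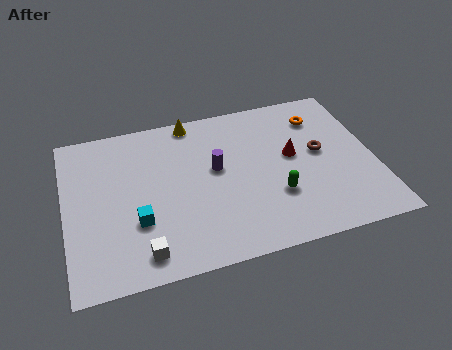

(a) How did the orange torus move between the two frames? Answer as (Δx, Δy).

(-1.0, 1.6)

From the two frames, the orange torus sits at roughly (12.2, 5.4) before and (11.2, 7.0) after.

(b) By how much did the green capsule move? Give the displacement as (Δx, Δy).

(-1.9, -1.3)

From the two frames, the green capsule sits at roughly (10.8, 4.2) before and (8.9, 2.9) after.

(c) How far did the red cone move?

3.4

From (7.0, 6.9) to (9.8, 5.0), the red cone covered √(2.8² + 1.9²) ≈ 3.4 units.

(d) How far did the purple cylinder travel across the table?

0.6

The purple cylinder moved from about (6.2, 4.6) to (6.5, 5.1), a distance of √(0.3² + 0.5²) ≈ 0.6.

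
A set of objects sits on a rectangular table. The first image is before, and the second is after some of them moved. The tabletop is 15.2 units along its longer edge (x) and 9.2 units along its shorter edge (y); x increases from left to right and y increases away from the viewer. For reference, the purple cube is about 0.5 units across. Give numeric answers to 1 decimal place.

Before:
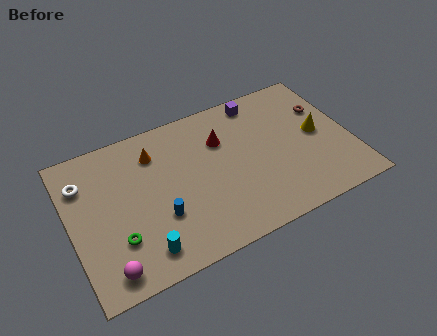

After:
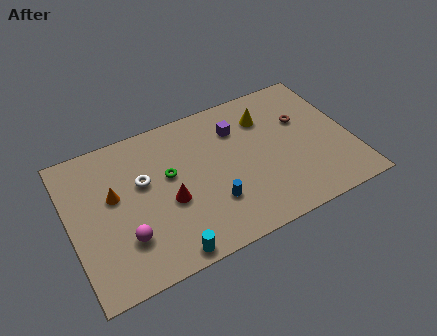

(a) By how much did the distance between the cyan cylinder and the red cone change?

-3.9

The distance was about 6.9 in the first image and 3.0 in the second, so they moved 3.9 units closer together.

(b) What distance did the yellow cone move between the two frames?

3.4

The yellow cone was near (13.5, 4.7) before and (10.9, 6.9) after, so it travelled √(2.6² + 2.2²) ≈ 3.4 units.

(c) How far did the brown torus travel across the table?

1.3

The brown torus was near (14.1, 6.2) before and (12.8, 5.9) after, so it travelled √(1.3² + 0.3²) ≈ 1.3 units.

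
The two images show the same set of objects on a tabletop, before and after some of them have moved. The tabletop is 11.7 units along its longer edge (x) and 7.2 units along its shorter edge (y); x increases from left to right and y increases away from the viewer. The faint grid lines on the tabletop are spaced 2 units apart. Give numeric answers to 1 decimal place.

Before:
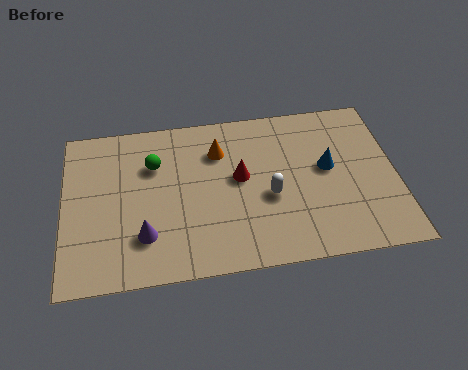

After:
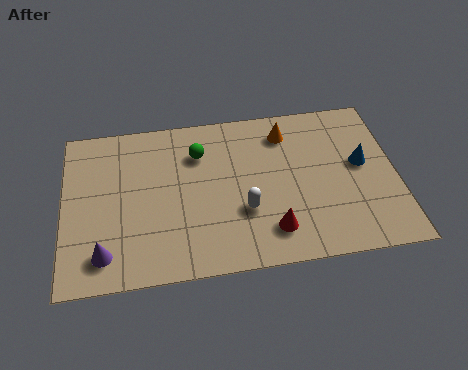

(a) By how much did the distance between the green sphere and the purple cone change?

+2.1

Before: roughly 3.1 units apart; after: 5.2. That's 2.1 units further apart.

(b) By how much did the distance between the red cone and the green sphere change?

+1.3

The distance was about 3.2 in the first image and 4.5 in the second, so they moved 1.3 units further apart.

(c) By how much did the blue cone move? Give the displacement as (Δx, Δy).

(1.2, 0.0)

From the two frames, the blue cone sits at roughly (9.3, 4.0) before and (10.5, 4.0) after.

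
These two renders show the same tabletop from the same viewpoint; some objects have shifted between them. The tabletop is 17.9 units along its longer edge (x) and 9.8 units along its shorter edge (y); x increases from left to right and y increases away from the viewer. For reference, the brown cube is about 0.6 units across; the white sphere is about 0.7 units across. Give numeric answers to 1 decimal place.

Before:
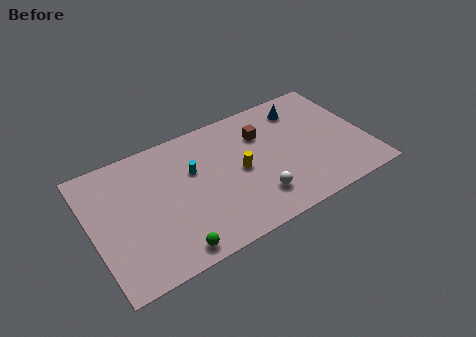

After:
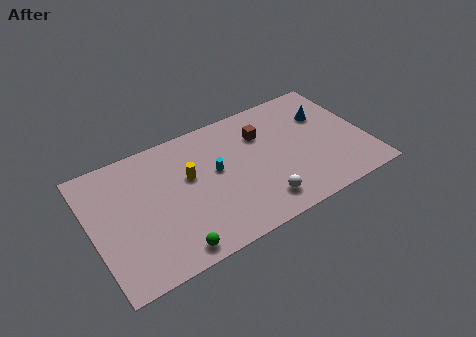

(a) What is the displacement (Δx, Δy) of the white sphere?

(0.2, -0.5)

The white sphere started near (10.3, 2.3) and ended near (10.5, 1.8).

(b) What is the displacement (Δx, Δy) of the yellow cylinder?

(-3.2, 1.1)

The yellow cylinder was at about (9.6, 4.8) and moved to about (6.4, 5.9).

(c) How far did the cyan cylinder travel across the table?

1.6

The cyan cylinder was near (6.7, 6.2) before and (8.1, 5.5) after, so it travelled √(1.4² + 0.7²) ≈ 1.6 units.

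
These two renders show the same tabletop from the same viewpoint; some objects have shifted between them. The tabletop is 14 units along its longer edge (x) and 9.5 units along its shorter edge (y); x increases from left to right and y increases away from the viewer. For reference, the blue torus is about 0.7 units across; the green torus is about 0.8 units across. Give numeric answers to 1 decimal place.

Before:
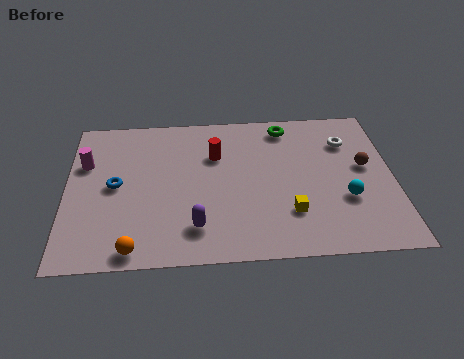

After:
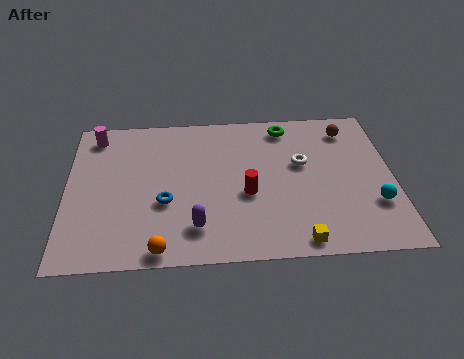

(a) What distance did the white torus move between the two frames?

2.4

From (12.1, 7.0) to (10.1, 5.7), the white torus covered √(2.0² + 1.3²) ≈ 2.4 units.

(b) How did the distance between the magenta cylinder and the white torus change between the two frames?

-2.1

The distance was about 11.3 in the first image and 9.2 in the second, so they moved 2.1 units closer together.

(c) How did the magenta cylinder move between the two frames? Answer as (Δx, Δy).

(0.4, 1.8)

The magenta cylinder was at about (0.8, 6.3) and moved to about (1.2, 8.1).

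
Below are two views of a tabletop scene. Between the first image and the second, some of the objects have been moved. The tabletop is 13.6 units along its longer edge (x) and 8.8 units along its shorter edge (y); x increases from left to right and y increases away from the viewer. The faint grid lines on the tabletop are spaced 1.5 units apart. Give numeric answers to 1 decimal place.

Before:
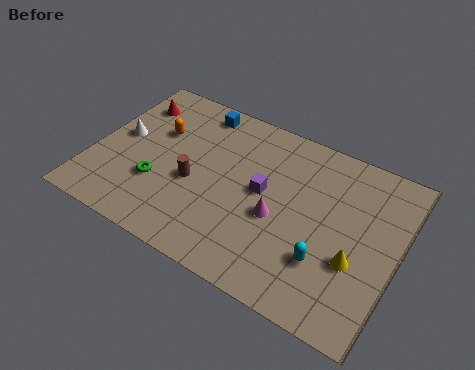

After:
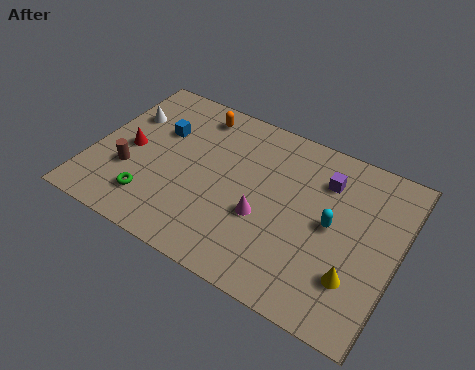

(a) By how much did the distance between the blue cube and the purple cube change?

+2.8

They were about 4.6 units apart before and 7.4 after — 2.8 units further apart.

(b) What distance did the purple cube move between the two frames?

3.1

The purple cube moved from about (7.6, 4.7) to (10.1, 6.6), a distance of √(2.5² + 1.9²) ≈ 3.1.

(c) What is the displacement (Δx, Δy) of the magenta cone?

(-0.6, -0.3)

The magenta cone started near (8.4, 3.7) and ended near (7.8, 3.4).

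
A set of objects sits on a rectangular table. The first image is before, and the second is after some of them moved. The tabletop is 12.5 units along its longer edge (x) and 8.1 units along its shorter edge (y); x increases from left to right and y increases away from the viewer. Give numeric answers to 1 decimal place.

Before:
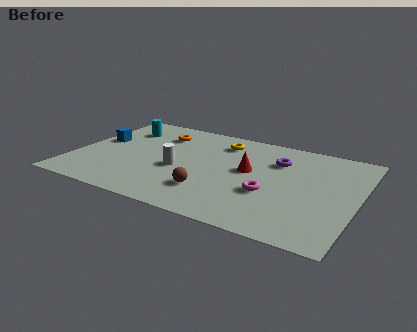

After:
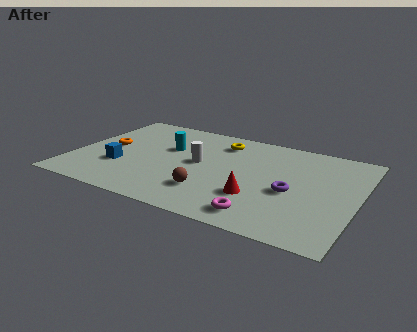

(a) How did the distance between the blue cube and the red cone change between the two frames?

-0.7

Before: roughly 6.8 units apart; after: 6.1. That's 0.7 units closer together.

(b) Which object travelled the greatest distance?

the orange torus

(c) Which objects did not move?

the brown sphere and the yellow torus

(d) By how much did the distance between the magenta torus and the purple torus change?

-0.3

Before: roughly 2.8 units apart; after: 2.5. That's 0.3 units closer together.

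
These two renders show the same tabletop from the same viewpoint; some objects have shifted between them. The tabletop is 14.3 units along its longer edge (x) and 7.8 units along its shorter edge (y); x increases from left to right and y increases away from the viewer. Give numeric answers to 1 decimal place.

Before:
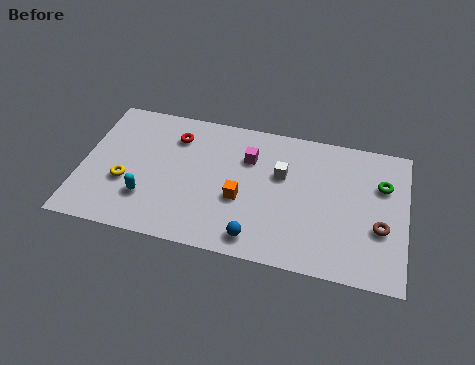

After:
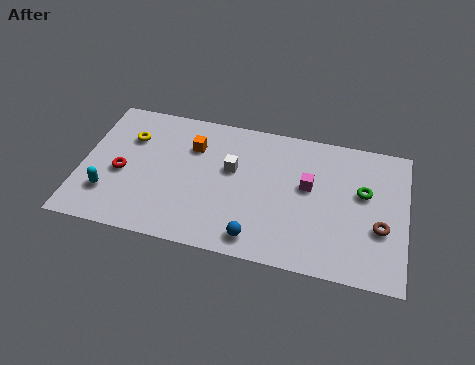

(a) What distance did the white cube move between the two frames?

2.2

From (8.8, 4.9) to (6.6, 4.7), the white cube covered √(2.2² + 0.2²) ≈ 2.2 units.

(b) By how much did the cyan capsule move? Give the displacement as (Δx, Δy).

(-1.7, -0.1)

From the two frames, the cyan capsule sits at roughly (3.0, 2.2) before and (1.3, 2.1) after.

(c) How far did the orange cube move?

3.4

The orange cube moved from about (7.1, 3.1) to (4.8, 5.6), a distance of √(2.3² + 2.5²) ≈ 3.4.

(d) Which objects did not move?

the brown torus and the blue sphere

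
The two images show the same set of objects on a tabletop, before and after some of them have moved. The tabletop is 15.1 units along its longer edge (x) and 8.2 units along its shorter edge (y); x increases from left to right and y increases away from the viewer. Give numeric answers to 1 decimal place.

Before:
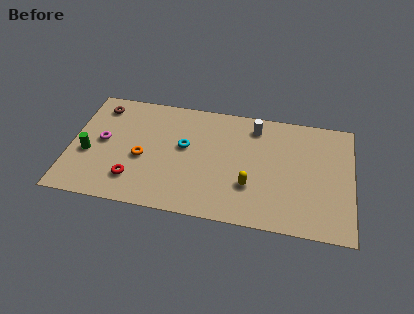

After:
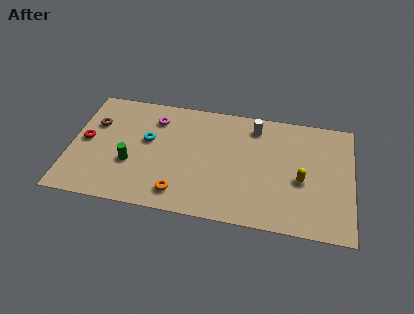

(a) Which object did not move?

the white cylinder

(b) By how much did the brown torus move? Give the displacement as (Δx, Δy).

(-0.2, -1.3)

From the two frames, the brown torus sits at roughly (1.4, 6.8) before and (1.2, 5.5) after.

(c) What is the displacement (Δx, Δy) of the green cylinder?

(2.3, -0.3)

The green cylinder was at about (1.0, 3.3) and moved to about (3.3, 3.0).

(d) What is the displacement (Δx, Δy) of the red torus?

(-2.7, 2.3)

The red torus started near (3.5, 1.9) and ended near (0.8, 4.2).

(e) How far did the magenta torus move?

3.4

From (1.7, 4.3) to (4.4, 6.4), the magenta torus covered √(2.7² + 2.1²) ≈ 3.4 units.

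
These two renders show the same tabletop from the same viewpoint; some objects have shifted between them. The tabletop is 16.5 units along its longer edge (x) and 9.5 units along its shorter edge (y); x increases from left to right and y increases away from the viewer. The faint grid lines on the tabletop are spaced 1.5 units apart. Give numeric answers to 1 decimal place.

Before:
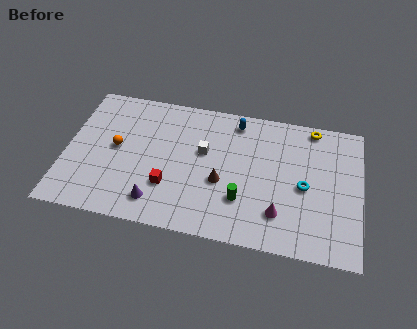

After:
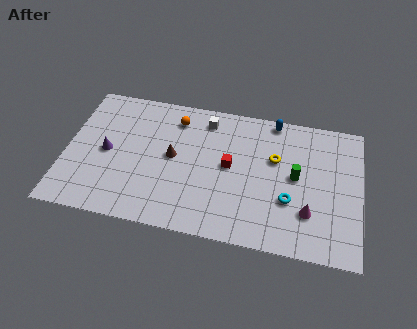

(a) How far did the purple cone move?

4.2

From (5.3, 1.7) to (2.3, 4.6), the purple cone covered √(3.0² + 2.9²) ≈ 4.2 units.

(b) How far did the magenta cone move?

1.6

The magenta cone was near (12.1, 2.3) before and (13.7, 2.7) after, so it travelled √(1.6² + 0.4²) ≈ 1.6 units.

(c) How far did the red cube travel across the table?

3.9

The red cube moved from about (5.9, 2.9) to (9.2, 5.0), a distance of √(3.3² + 2.1²) ≈ 3.9.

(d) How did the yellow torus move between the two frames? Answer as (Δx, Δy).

(-2.0, -2.6)

From the two frames, the yellow torus sits at roughly (13.7, 8.6) before and (11.7, 6.0) after.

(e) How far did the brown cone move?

3.0

The brown cone moved from about (8.8, 3.8) to (6.0, 5.0), a distance of √(2.8² + 1.2²) ≈ 3.0.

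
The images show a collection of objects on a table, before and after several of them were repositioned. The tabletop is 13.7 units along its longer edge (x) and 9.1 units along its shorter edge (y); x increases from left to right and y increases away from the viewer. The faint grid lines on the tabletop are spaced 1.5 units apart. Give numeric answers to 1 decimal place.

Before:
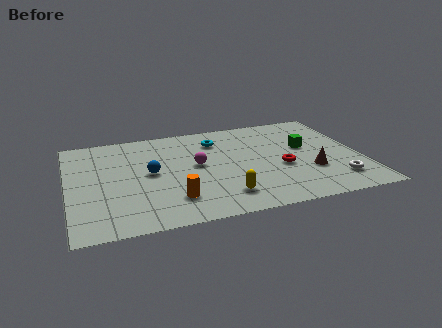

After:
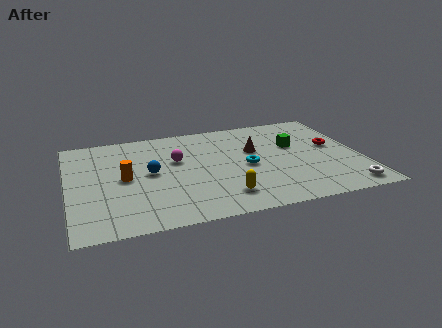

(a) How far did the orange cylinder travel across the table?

3.2

The orange cylinder moved from about (4.7, 2.1) to (2.6, 4.5), a distance of √(2.1² + 2.4²) ≈ 3.2.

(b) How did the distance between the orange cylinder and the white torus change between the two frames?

+3.1

Before: roughly 7.6 units apart; after: 10.7. That's 3.1 units further apart.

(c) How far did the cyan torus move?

3.0

From (7.1, 7.0) to (8.3, 4.2), the cyan torus covered √(1.2² + 2.8²) ≈ 3.0 units.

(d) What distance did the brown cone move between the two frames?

3.5

The brown cone moved from about (11.2, 3.0) to (8.8, 5.6), a distance of √(2.4² + 2.6²) ≈ 3.5.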